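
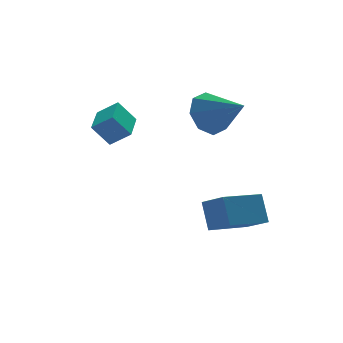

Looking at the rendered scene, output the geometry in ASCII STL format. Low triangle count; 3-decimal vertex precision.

solid 
facet normal -0.369 0.809 -0.458
outer loop
vertex -0.027 -0.175 1.035
vertex -0.601 0.014 1.832
vertex 0.321 0.274 1.548
endloop
endfacet
facet normal 0.889 -0.344 -0.302
outer loop
vertex -0.027 -0.175 1.035
vertex 0.321 0.274 1.548
vertex 0.041 -1.394 2.628
endloop
endfacet
facet normal -0.369 0.809 -0.458
outer loop
vertex 0.321 0.274 1.548
vertex -0.601 0.014 1.832
vertex 0.129 0.571 2.227
endloop
endfacet
facet normal 0.964 0.011 0.267
outer loop
vertex 0.321 0.274 1.548
vertex 0.129 0.571 2.227
vertex 0.041 -1.394 2.628
endloop
endfacet
facet normal -0.370 0.809 -0.457
outer loop
vertex 0.129 0.571 2.227
vertex -0.601 0.014 1.832
vertex -0.491 0.541 2.675
endloop
endfacet
facet normal 0.576 0.139 0.806
outer loop
vertex 0.129 0.571 2.227
vertex -0.491 0.541 2.675
vertex 0.041 -1.394 2.628
endloop
endfacet
facet normal -0.370 0.809 -0.457
outer loop
vertex -0.491 0.541 2.675
vertex -0.601 0.014 1.832
vertex -1.176 0.202 2.629
endloop
endfacet
facet normal -0.048 -0.038 0.998
outer loop
vertex -0.491 0.541 2.675
vertex -1.176 0.202 2.629
vertex 0.041 -1.394 2.628
endloop
endfacet
facet normal -0.369 0.809 -0.457
outer loop
vertex -1.176 0.202 2.629
vertex -0.601 0.014 1.832
vertex -1.524 -0.247 2.116
endloop
endfacet
facet normal -0.543 -0.414 0.731
outer loop
vertex -1.176 0.202 2.629
vertex -1.524 -0.247 2.116
vertex 0.041 -1.394 2.628
endloop
endfacet
facet normal -0.369 0.809 -0.457
outer loop
vertex -1.524 -0.247 2.116
vertex -0.601 0.014 1.832
vertex -1.332 -0.543 1.437
endloop
endfacet
facet normal -0.617 -0.770 0.161
outer loop
vertex -1.524 -0.247 2.116
vertex -1.332 -0.543 1.437
vertex 0.041 -1.394 2.628
endloop
endfacet
facet normal -0.369 0.809 -0.457
outer loop
vertex -1.332 -0.543 1.437
vertex -0.601 0.014 1.832
vertex -0.712 -0.513 0.989
endloop
endfacet
facet normal -0.229 -0.897 -0.377
outer loop
vertex -1.332 -0.543 1.437
vertex -0.712 -0.513 0.989
vertex 0.041 -1.394 2.628
endloop
endfacet
facet normal -0.369 0.809 -0.457
outer loop
vertex -0.712 -0.513 0.989
vertex -0.601 0.014 1.832
vertex -0.027 -0.175 1.035
endloop
endfacet
facet normal 0.394 -0.722 -0.569
outer loop
vertex -0.712 -0.513 0.989
vertex -0.027 -0.175 1.035
vertex 0.041 -1.394 2.628
endloop
endfacet
facet normal -0.529 -0.840 -0.116
outer loop
vertex -4.238 0.336 2.2
vertex -4.855 0.803 1.632
vertex -3.646 0.081 1.346
endloop
endfacet
facet normal 0.643 -0.487 0.591
outer loop
vertex -2.905 1.257 1.508
vertex -4.238 0.336 2.2
vertex -3.646 0.081 1.346
endloop
endfacet
facet normal -0.529 -0.841 -0.115
outer loop
vertex -3.646 0.081 1.346
vertex -4.855 0.803 1.632
vertex -4.263 0.547 0.778
endloop
endfacet
facet normal 0.554 -0.239 -0.798
outer loop
vertex -4.263 0.547 0.778
vertex -2.905 1.257 1.508
vertex -3.646 0.081 1.346
endloop
endfacet
facet normal -0.554 0.239 0.798
outer loop
vertex -4.238 0.336 2.2
vertex -4.114 1.979 1.794
vertex -4.855 0.803 1.632
endloop
endfacet
facet normal 0.643 -0.486 0.592
outer loop
vertex -3.497 1.513 2.362
vertex -4.238 0.336 2.2
vertex -2.905 1.257 1.508
endloop
endfacet
facet normal -0.554 0.239 0.798
outer loop
vertex -3.497 1.513 2.362
vertex -4.114 1.979 1.794
vertex -4.238 0.336 2.2
endloop
endfacet
facet normal -0.643 0.487 -0.592
outer loop
vertex -4.855 0.803 1.632
vertex -4.114 1.979 1.794
vertex -4.263 0.547 0.778
endloop
endfacet
facet normal 0.554 -0.239 -0.798
outer loop
vertex -3.522 1.724 0.94
vertex -2.905 1.257 1.508
vertex -4.263 0.547 0.778
endloop
endfacet
facet normal -0.643 0.486 -0.591
outer loop
vertex -4.263 0.547 0.778
vertex -4.114 1.979 1.794
vertex -3.522 1.724 0.94
endloop
endfacet
facet normal 0.530 0.840 0.115
outer loop
vertex -3.522 1.724 0.94
vertex -3.497 1.513 2.362
vertex -2.905 1.257 1.508
endloop
endfacet
facet normal 0.529 0.841 0.115
outer loop
vertex -4.114 1.979 1.794
vertex -3.497 1.513 2.362
vertex -3.522 1.724 0.94
endloop
endfacet
facet normal -0.958 -0.196 0.210
outer loop
vertex -1.28 -2.385 -1.192
vertex -1.614 -1.408 -1.804
vertex -1.37 -3.085 -2.259
endloop
endfacet
facet normal 0.278 -0.814 0.510
outer loop
vertex 0.354 -2.732 -2.636
vertex -1.28 -2.385 -1.192
vertex -1.37 -3.085 -2.259
endloop
endfacet
facet normal -0.958 -0.196 0.209
outer loop
vertex -1.37 -3.085 -2.259
vertex -1.614 -1.408 -1.804
vertex -1.704 -2.108 -2.872
endloop
endfacet
facet normal -0.070 -0.547 -0.834
outer loop
vertex -1.704 -2.108 -2.872
vertex 0.354 -2.732 -2.636
vertex -1.37 -3.085 -2.259
endloop
endfacet
facet normal 0.071 0.547 0.834
outer loop
vertex -1.28 -2.385 -1.192
vertex 0.11 -1.055 -2.181
vertex -1.614 -1.408 -1.804
endloop
endfacet
facet normal 0.278 -0.814 0.510
outer loop
vertex 0.444 -2.032 -1.568
vertex -1.28 -2.385 -1.192
vertex 0.354 -2.732 -2.636
endloop
endfacet
facet normal 0.070 0.547 0.834
outer loop
vertex 0.444 -2.032 -1.568
vertex 0.11 -1.055 -2.181
vertex -1.28 -2.385 -1.192
endloop
endfacet
facet normal -0.278 0.814 -0.510
outer loop
vertex -1.614 -1.408 -1.804
vertex 0.11 -1.055 -2.181
vertex -1.704 -2.108 -2.872
endloop
endfacet
facet normal -0.070 -0.547 -0.834
outer loop
vertex 0.02 -1.755 -3.248
vertex 0.354 -2.732 -2.636
vertex -1.704 -2.108 -2.872
endloop
endfacet
facet normal -0.278 0.814 -0.510
outer loop
vertex -1.704 -2.108 -2.872
vertex 0.11 -1.055 -2.181
vertex 0.02 -1.755 -3.248
endloop
endfacet
facet normal 0.958 0.196 -0.209
outer loop
vertex 0.02 -1.755 -3.248
vertex 0.444 -2.032 -1.568
vertex 0.354 -2.732 -2.636
endloop
endfacet
facet normal 0.958 0.196 -0.209
outer loop
vertex 0.11 -1.055 -2.181
vertex 0.444 -2.032 -1.568
vertex 0.02 -1.755 -3.248
endloop
endfacet

endsolid


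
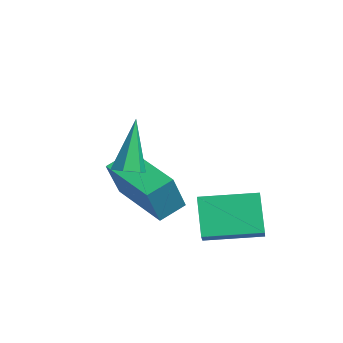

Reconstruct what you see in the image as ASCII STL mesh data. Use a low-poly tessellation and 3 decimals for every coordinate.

solid 
facet normal 0.287 -0.184 -0.940
outer loop
vertex 0.52 -2.075 2.564
vertex 0.085 -1.832 2.384
vertex 0.529 -1.554 2.465
endloop
endfacet
facet normal 0.869 0.078 0.488
outer loop
vertex 0.52 -2.075 2.564
vertex 0.529 -1.554 2.465
vertex -0.485 -1.468 4.256
endloop
endfacet
facet normal 0.286 -0.182 -0.941
outer loop
vertex 0.529 -1.554 2.465
vertex 0.085 -1.832 2.384
vertex 0.094 -1.311 2.286
endloop
endfacet
facet normal 0.417 0.888 0.193
outer loop
vertex 0.529 -1.554 2.465
vertex 0.094 -1.311 2.286
vertex -0.485 -1.468 4.256
endloop
endfacet
facet normal 0.288 -0.182 -0.940
outer loop
vertex 0.094 -1.311 2.286
vertex 0.085 -1.832 2.384
vertex -0.35 -1.589 2.204
endloop
endfacet
facet normal -0.518 0.851 -0.084
outer loop
vertex 0.094 -1.311 2.286
vertex -0.35 -1.589 2.204
vertex -0.485 -1.468 4.256
endloop
endfacet
facet normal 0.287 -0.184 -0.940
outer loop
vertex -0.35 -1.589 2.204
vertex 0.085 -1.832 2.384
vertex -0.359 -2.11 2.303
endloop
endfacet
facet normal -0.998 0.005 -0.066
outer loop
vertex -0.35 -1.589 2.204
vertex -0.359 -2.11 2.303
vertex -0.485 -1.468 4.256
endloop
endfacet
facet normal 0.287 -0.184 -0.940
outer loop
vertex -0.359 -2.11 2.303
vertex 0.085 -1.832 2.384
vertex 0.076 -2.352 2.483
endloop
endfacet
facet normal -0.544 -0.807 0.230
outer loop
vertex -0.359 -2.11 2.303
vertex 0.076 -2.352 2.483
vertex -0.485 -1.468 4.256
endloop
endfacet
facet normal 0.286 -0.184 -0.940
outer loop
vertex 0.076 -2.352 2.483
vertex 0.085 -1.832 2.384
vertex 0.52 -2.075 2.564
endloop
endfacet
facet normal 0.388 -0.770 0.507
outer loop
vertex 0.076 -2.352 2.483
vertex 0.52 -2.075 2.564
vertex -0.485 -1.468 4.256
endloop
endfacet
facet normal -0.559 0.051 0.828
outer loop
vertex -0.511 0.386 0.884
vertex -0.08 2.217 1.063
vertex -1.157 0.582 0.436
endloop
endfacet
facet normal -0.228 -0.969 -0.095
outer loop
vertex -0.28 0.503 -0.863
vertex -0.511 0.386 0.884
vertex -1.157 0.582 0.436
endloop
endfacet
facet normal -0.559 0.051 0.828
outer loop
vertex -1.157 0.582 0.436
vertex -0.08 2.217 1.063
vertex -0.726 2.413 0.615
endloop
endfacet
facet normal -0.797 0.242 -0.553
outer loop
vertex -0.726 2.413 0.615
vertex -0.28 0.503 -0.863
vertex -1.157 0.582 0.436
endloop
endfacet
facet normal 0.797 -0.242 0.553
outer loop
vertex -0.511 0.386 0.884
vertex 0.797 2.138 -0.236
vertex -0.08 2.217 1.063
endloop
endfacet
facet normal -0.228 -0.969 -0.095
outer loop
vertex 0.366 0.307 -0.415
vertex -0.511 0.386 0.884
vertex -0.28 0.503 -0.863
endloop
endfacet
facet normal 0.797 -0.242 0.553
outer loop
vertex 0.366 0.307 -0.415
vertex 0.797 2.138 -0.236
vertex -0.511 0.386 0.884
endloop
endfacet
facet normal 0.228 0.969 0.095
outer loop
vertex -0.08 2.217 1.063
vertex 0.797 2.138 -0.236
vertex -0.726 2.413 0.615
endloop
endfacet
facet normal -0.797 0.242 -0.553
outer loop
vertex 0.151 2.334 -0.684
vertex -0.28 0.503 -0.863
vertex -0.726 2.413 0.615
endloop
endfacet
facet normal 0.228 0.969 0.095
outer loop
vertex -0.726 2.413 0.615
vertex 0.797 2.138 -0.236
vertex 0.151 2.334 -0.684
endloop
endfacet
facet normal 0.559 -0.051 -0.828
outer loop
vertex 0.151 2.334 -0.684
vertex 0.366 0.307 -0.415
vertex -0.28 0.503 -0.863
endloop
endfacet
facet normal 0.559 -0.051 -0.828
outer loop
vertex 0.797 2.138 -0.236
vertex 0.366 0.307 -0.415
vertex 0.151 2.334 -0.684
endloop
endfacet
facet normal -0.431 0.332 -0.839
outer loop
vertex -4.319 -0.411 0.363
vertex -2.442 0.495 -0.243
vertex -4.051 -1.29 -0.123
endloop
endfacet
facet normal -0.865 -0.418 0.279
outer loop
vertex -3.318 -1.855 1.303
vertex -4.319 -0.411 0.363
vertex -4.051 -1.29 -0.123
endloop
endfacet
facet normal -0.431 0.332 -0.839
outer loop
vertex -4.051 -1.29 -0.123
vertex -2.442 0.495 -0.243
vertex -2.175 -0.385 -0.729
endloop
endfacet
facet normal 0.257 -0.846 -0.467
outer loop
vertex -2.175 -0.385 -0.729
vertex -3.318 -1.855 1.303
vertex -4.051 -1.29 -0.123
endloop
endfacet
facet normal -0.257 0.846 0.467
outer loop
vertex -4.319 -0.411 0.363
vertex -1.709 -0.07 1.183
vertex -2.442 0.495 -0.243
endloop
endfacet
facet normal -0.865 -0.417 0.280
outer loop
vertex -3.585 -0.975 1.789
vertex -4.319 -0.411 0.363
vertex -3.318 -1.855 1.303
endloop
endfacet
facet normal -0.257 0.846 0.467
outer loop
vertex -3.585 -0.975 1.789
vertex -1.709 -0.07 1.183
vertex -4.319 -0.411 0.363
endloop
endfacet
facet normal 0.865 0.417 -0.279
outer loop
vertex -2.442 0.495 -0.243
vertex -1.709 -0.07 1.183
vertex -2.175 -0.385 -0.729
endloop
endfacet
facet normal 0.257 -0.846 -0.467
outer loop
vertex -1.441 -0.949 0.697
vertex -3.318 -1.855 1.303
vertex -2.175 -0.385 -0.729
endloop
endfacet
facet normal 0.864 0.418 -0.280
outer loop
vertex -2.175 -0.385 -0.729
vertex -1.709 -0.07 1.183
vertex -1.441 -0.949 0.697
endloop
endfacet
facet normal 0.431 -0.332 0.839
outer loop
vertex -1.441 -0.949 0.697
vertex -3.585 -0.975 1.789
vertex -3.318 -1.855 1.303
endloop
endfacet
facet normal 0.431 -0.332 0.839
outer loop
vertex -1.709 -0.07 1.183
vertex -3.585 -0.975 1.789
vertex -1.441 -0.949 0.697
endloop
endfacet

endsolid


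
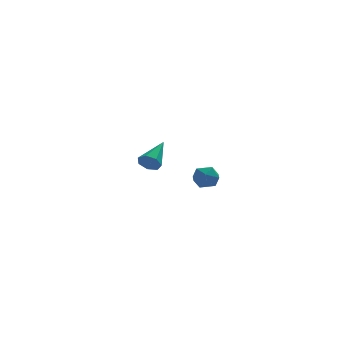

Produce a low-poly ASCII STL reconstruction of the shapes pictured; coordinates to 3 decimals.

solid 
facet normal -0.524 -0.726 -0.446
outer loop
vertex -1.365 2.636 2.645
vertex -1.6 3.02 2.296
vertex -1.121 2.72 2.222
endloop
endfacet
facet normal 0.818 -0.425 0.387
outer loop
vertex -1.365 2.636 2.645
vertex -1.121 2.72 2.222
vertex -0.72 4.24 3.044
endloop
endfacet
facet normal -0.524 -0.726 -0.445
outer loop
vertex -1.121 2.72 2.222
vertex -1.6 3.02 2.296
vertex -1.239 3.03 1.855
endloop
endfacet
facet normal 0.935 -0.058 -0.349
outer loop
vertex -1.121 2.72 2.222
vertex -1.239 3.03 1.855
vertex -0.72 4.24 3.044
endloop
endfacet
facet normal -0.525 -0.725 -0.446
outer loop
vertex -1.239 3.03 1.855
vertex -1.6 3.02 2.296
vertex -1.628 3.333 1.82
endloop
endfacet
facet normal 0.464 0.512 -0.723
outer loop
vertex -1.239 3.03 1.855
vertex -1.628 3.333 1.82
vertex -0.72 4.24 3.044
endloop
endfacet
facet normal -0.524 -0.726 -0.446
outer loop
vertex -1.628 3.333 1.82
vertex -1.6 3.02 2.296
vertex -1.996 3.4 2.143
endloop
endfacet
facet normal -0.243 0.857 -0.455
outer loop
vertex -1.628 3.333 1.82
vertex -1.996 3.4 2.143
vertex -0.72 4.24 3.044
endloop
endfacet
facet normal -0.525 -0.726 -0.445
outer loop
vertex -1.996 3.4 2.143
vertex -1.6 3.02 2.296
vertex -2.066 3.182 2.581
endloop
endfacet
facet normal -0.650 0.717 0.253
outer loop
vertex -1.996 3.4 2.143
vertex -2.066 3.182 2.581
vertex -0.72 4.24 3.044
endloop
endfacet
facet normal -0.525 -0.726 -0.445
outer loop
vertex -2.066 3.182 2.581
vertex -1.6 3.02 2.296
vertex -1.785 2.842 2.804
endloop
endfacet
facet normal -0.453 0.196 0.870
outer loop
vertex -2.066 3.182 2.581
vertex -1.785 2.842 2.804
vertex -0.72 4.24 3.044
endloop
endfacet
facet normal -0.525 -0.726 -0.445
outer loop
vertex -1.785 2.842 2.804
vertex -1.6 3.02 2.296
vertex -1.365 2.636 2.645
endloop
endfacet
facet normal 0.199 -0.311 0.929
outer loop
vertex -1.785 2.842 2.804
vertex -1.365 2.636 2.645
vertex -0.72 4.24 3.044
endloop
endfacet
facet normal -0.047 0.427 0.903
outer loop
vertex -0.258 -1.704 3.636
vertex -0.684 -2.145 3.822
vertex -0.057 -2.251 3.905
endloop
endfacet
facet normal 0.596 0.520 0.612
outer loop
vertex -0.258 -1.704 3.636
vertex -0.057 -2.251 3.905
vertex 0.253 -2.01 3.398
endloop
endfacet
facet normal 0.510 0.860 -0.010
outer loop
vertex -0.258 -1.704 3.636
vertex 0.253 -2.01 3.398
vertex -0.183 -1.756 3.001
endloop
endfacet
facet normal -0.186 0.977 -0.102
outer loop
vertex -0.258 -1.704 3.636
vertex -0.183 -1.756 3.001
vertex -0.762 -1.839 3.264
endloop
endfacet
facet normal -0.532 0.709 0.463
outer loop
vertex -0.258 -1.704 3.636
vertex -0.762 -1.839 3.264
vertex -0.684 -2.145 3.822
endloop
endfacet
facet normal 0.872 -0.125 0.474
outer loop
vertex 0.253 -2.01 3.398
vertex -0.057 -2.251 3.905
vertex 0.142 -2.641 3.436
endloop
endfacet
facet normal -0.172 -0.274 0.946
outer loop
vertex -0.057 -2.251 3.905
vertex -0.684 -2.145 3.822
vertex -0.437 -2.724 3.699
endloop
endfacet
facet normal -0.955 0.182 0.233
outer loop
vertex -0.684 -2.145 3.822
vertex -0.762 -1.839 3.264
vertex -0.873 -2.47 3.302
endloop
endfacet
facet normal -0.397 0.616 -0.681
outer loop
vertex -0.762 -1.839 3.264
vertex -0.183 -1.756 3.001
vertex -0.563 -2.229 2.795
endloop
endfacet
facet normal 0.732 0.425 -0.532
outer loop
vertex -0.183 -1.756 3.001
vertex 0.253 -2.01 3.398
vertex 0.064 -2.335 2.878
endloop
endfacet
facet normal 0.186 -0.977 0.102
outer loop
vertex -0.362 -2.776 3.064
vertex 0.142 -2.641 3.436
vertex -0.437 -2.724 3.699
endloop
endfacet
facet normal -0.510 -0.860 0.010
outer loop
vertex -0.362 -2.776 3.064
vertex -0.437 -2.724 3.699
vertex -0.873 -2.47 3.302
endloop
endfacet
facet normal -0.596 -0.520 -0.612
outer loop
vertex -0.362 -2.776 3.064
vertex -0.873 -2.47 3.302
vertex -0.563 -2.229 2.795
endloop
endfacet
facet normal 0.047 -0.427 -0.903
outer loop
vertex -0.362 -2.776 3.064
vertex -0.563 -2.229 2.795
vertex 0.064 -2.335 2.878
endloop
endfacet
facet normal 0.532 -0.709 -0.463
outer loop
vertex -0.362 -2.776 3.064
vertex 0.064 -2.335 2.878
vertex 0.142 -2.641 3.436
endloop
endfacet
facet normal 0.397 -0.616 0.681
outer loop
vertex -0.437 -2.724 3.699
vertex 0.142 -2.641 3.436
vertex -0.057 -2.251 3.905
endloop
endfacet
facet normal -0.732 -0.425 0.532
outer loop
vertex -0.873 -2.47 3.302
vertex -0.437 -2.724 3.699
vertex -0.684 -2.145 3.822
endloop
endfacet
facet normal -0.872 0.125 -0.474
outer loop
vertex -0.563 -2.229 2.795
vertex -0.873 -2.47 3.302
vertex -0.762 -1.839 3.264
endloop
endfacet
facet normal 0.172 0.274 -0.946
outer loop
vertex 0.064 -2.335 2.878
vertex -0.563 -2.229 2.795
vertex -0.183 -1.756 3.001
endloop
endfacet
facet normal 0.955 -0.182 -0.233
outer loop
vertex 0.142 -2.641 3.436
vertex 0.064 -2.335 2.878
vertex 0.253 -2.01 3.398
endloop
endfacet

endsolid


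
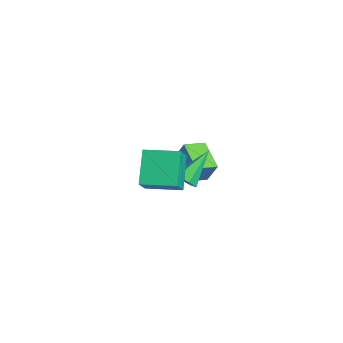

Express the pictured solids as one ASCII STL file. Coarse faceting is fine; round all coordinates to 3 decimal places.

solid 
facet normal -0.598 0.365 -0.714
outer loop
vertex 0.058 -2.922 1.715
vertex 0.821 -1.42 1.844
vertex 1.284 -3.435 0.427
endloop
endfacet
facet normal -0.452 -0.889 -0.076
outer loop
vertex 2.079 -3.92 1.376
vertex 0.058 -2.922 1.715
vertex 1.284 -3.435 0.427
endloop
endfacet
facet normal -0.598 0.365 -0.714
outer loop
vertex 1.284 -3.435 0.427
vertex 0.821 -1.42 1.844
vertex 2.047 -1.932 0.556
endloop
endfacet
facet normal 0.662 -0.277 -0.696
outer loop
vertex 2.047 -1.932 0.556
vertex 2.079 -3.92 1.376
vertex 1.284 -3.435 0.427
endloop
endfacet
facet normal -0.662 0.277 0.696
outer loop
vertex 0.058 -2.922 1.715
vertex 1.616 -1.905 2.793
vertex 0.821 -1.42 1.844
endloop
endfacet
facet normal -0.452 -0.889 -0.077
outer loop
vertex 0.853 -3.408 2.664
vertex 0.058 -2.922 1.715
vertex 2.079 -3.92 1.376
endloop
endfacet
facet normal -0.662 0.276 0.696
outer loop
vertex 0.853 -3.408 2.664
vertex 1.616 -1.905 2.793
vertex 0.058 -2.922 1.715
endloop
endfacet
facet normal 0.451 0.889 0.076
outer loop
vertex 0.821 -1.42 1.844
vertex 1.616 -1.905 2.793
vertex 2.047 -1.932 0.556
endloop
endfacet
facet normal 0.662 -0.277 -0.696
outer loop
vertex 2.842 -2.418 1.505
vertex 2.079 -3.92 1.376
vertex 2.047 -1.932 0.556
endloop
endfacet
facet normal 0.452 0.889 0.076
outer loop
vertex 2.047 -1.932 0.556
vertex 1.616 -1.905 2.793
vertex 2.842 -2.418 1.505
endloop
endfacet
facet normal 0.598 -0.365 0.714
outer loop
vertex 2.842 -2.418 1.505
vertex 0.853 -3.408 2.664
vertex 2.079 -3.92 1.376
endloop
endfacet
facet normal 0.598 -0.365 0.714
outer loop
vertex 1.616 -1.905 2.793
vertex 0.853 -3.408 2.664
vertex 2.842 -2.418 1.505
endloop
endfacet
facet normal -0.916 -0.094 0.390
outer loop
vertex -3.994 -0.139 -0.985
vertex -4.21 0.954 -1.229
vertex -4.458 -0.492 -2.158
endloop
endfacet
facet normal 0.190 -0.958 0.213
outer loop
vertex -2.93 -0.334 -2.811
vertex -3.994 -0.139 -0.985
vertex -4.458 -0.492 -2.158
endloop
endfacet
facet normal -0.915 -0.095 0.392
outer loop
vertex -4.458 -0.492 -2.158
vertex -4.21 0.954 -1.229
vertex -4.675 0.6 -2.401
endloop
endfacet
facet normal -0.355 -0.270 -0.895
outer loop
vertex -4.675 0.6 -2.401
vertex -2.93 -0.334 -2.811
vertex -4.458 -0.492 -2.158
endloop
endfacet
facet normal 0.355 0.270 0.895
outer loop
vertex -3.994 -0.139 -0.985
vertex -2.682 1.112 -1.882
vertex -4.21 0.954 -1.229
endloop
endfacet
facet normal 0.191 -0.958 0.214
outer loop
vertex -2.465 0.02 -1.639
vertex -3.994 -0.139 -0.985
vertex -2.93 -0.334 -2.811
endloop
endfacet
facet normal 0.355 0.270 0.895
outer loop
vertex -2.465 0.02 -1.639
vertex -2.682 1.112 -1.882
vertex -3.994 -0.139 -0.985
endloop
endfacet
facet normal -0.190 0.958 -0.214
outer loop
vertex -4.21 0.954 -1.229
vertex -2.682 1.112 -1.882
vertex -4.675 0.6 -2.401
endloop
endfacet
facet normal -0.355 -0.270 -0.895
outer loop
vertex -3.146 0.759 -3.055
vertex -2.93 -0.334 -2.811
vertex -4.675 0.6 -2.401
endloop
endfacet
facet normal -0.191 0.958 -0.213
outer loop
vertex -4.675 0.6 -2.401
vertex -2.682 1.112 -1.882
vertex -3.146 0.759 -3.055
endloop
endfacet
facet normal 0.915 0.094 -0.391
outer loop
vertex -3.146 0.759 -3.055
vertex -2.465 0.02 -1.639
vertex -2.93 -0.334 -2.811
endloop
endfacet
facet normal 0.916 0.095 -0.391
outer loop
vertex -2.682 1.112 -1.882
vertex -2.465 0.02 -1.639
vertex -3.146 0.759 -3.055
endloop
endfacet
facet normal 0.382 -0.689 -0.616
outer loop
vertex -0.731 -0.836 -1.19
vertex -1.322 -0.909 -1.475
vertex -0.895 -0.463 -1.709
endloop
endfacet
facet normal 0.753 0.624 0.210
outer loop
vertex -0.731 -0.836 -1.19
vertex -0.895 -0.463 -1.709
vertex -2.098 0.489 -0.225
endloop
endfacet
facet normal 0.382 -0.689 -0.616
outer loop
vertex -0.895 -0.463 -1.709
vertex -1.322 -0.909 -1.475
vertex -1.486 -0.536 -1.994
endloop
endfacet
facet normal 0.117 0.876 -0.467
outer loop
vertex -0.895 -0.463 -1.709
vertex -1.486 -0.536 -1.994
vertex -2.098 0.489 -0.225
endloop
endfacet
facet normal 0.383 -0.689 -0.616
outer loop
vertex -1.486 -0.536 -1.994
vertex -1.322 -0.909 -1.475
vertex -1.912 -0.982 -1.76
endloop
endfacet
facet normal -0.740 0.439 -0.510
outer loop
vertex -1.486 -0.536 -1.994
vertex -1.912 -0.982 -1.76
vertex -2.098 0.489 -0.225
endloop
endfacet
facet normal 0.383 -0.689 -0.616
outer loop
vertex -1.912 -0.982 -1.76
vertex -1.322 -0.909 -1.475
vertex -1.748 -1.355 -1.241
endloop
endfacet
facet normal -0.960 -0.250 0.124
outer loop
vertex -1.912 -0.982 -1.76
vertex -1.748 -1.355 -1.241
vertex -2.098 0.489 -0.225
endloop
endfacet
facet normal 0.383 -0.689 -0.616
outer loop
vertex -1.748 -1.355 -1.241
vertex -1.322 -0.909 -1.475
vertex -1.158 -1.282 -0.956
endloop
endfacet
facet normal -0.325 -0.503 0.801
outer loop
vertex -1.748 -1.355 -1.241
vertex -1.158 -1.282 -0.956
vertex -2.098 0.489 -0.225
endloop
endfacet
facet normal 0.382 -0.689 -0.616
outer loop
vertex -1.158 -1.282 -0.956
vertex -1.322 -0.909 -1.475
vertex -0.731 -0.836 -1.19
endloop
endfacet
facet normal 0.532 -0.066 0.844
outer loop
vertex -1.158 -1.282 -0.956
vertex -0.731 -0.836 -1.19
vertex -2.098 0.489 -0.225
endloop
endfacet

endsolid


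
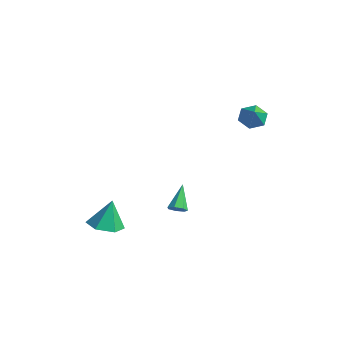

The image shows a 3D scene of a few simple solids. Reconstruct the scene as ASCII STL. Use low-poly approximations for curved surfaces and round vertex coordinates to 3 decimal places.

solid 
facet normal 0.470 -0.533 -0.704
outer loop
vertex 1.515 0.25 -4.329
vertex 1.121 -0.146 -4.292
vertex 1.133 0.304 -4.625
endloop
endfacet
facet normal 0.253 0.955 -0.153
outer loop
vertex 1.515 0.25 -4.329
vertex 1.133 0.304 -4.625
vertex 0.319 0.766 -3.088
endloop
endfacet
facet normal 0.468 -0.534 -0.704
outer loop
vertex 1.133 0.304 -4.625
vertex 1.121 -0.146 -4.292
vertex 0.742 0.019 -4.669
endloop
endfacet
facet normal -0.482 0.735 -0.476
outer loop
vertex 1.133 0.304 -4.625
vertex 0.742 0.019 -4.669
vertex 0.319 0.766 -3.088
endloop
endfacet
facet normal 0.469 -0.532 -0.705
outer loop
vertex 0.742 0.019 -4.669
vertex 1.121 -0.146 -4.292
vertex 0.637 -0.39 -4.43
endloop
endfacet
facet normal -0.954 0.075 -0.291
outer loop
vertex 0.742 0.019 -4.669
vertex 0.637 -0.39 -4.43
vertex 0.319 0.766 -3.088
endloop
endfacet
facet normal 0.469 -0.533 -0.704
outer loop
vertex 0.637 -0.39 -4.43
vertex 1.121 -0.146 -4.292
vertex 0.896 -0.616 -4.086
endloop
endfacet
facet normal -0.808 -0.527 0.262
outer loop
vertex 0.637 -0.39 -4.43
vertex 0.896 -0.616 -4.086
vertex 0.319 0.766 -3.088
endloop
endfacet
facet normal 0.470 -0.533 -0.703
outer loop
vertex 0.896 -0.616 -4.086
vertex 1.121 -0.146 -4.292
vertex 1.325 -0.487 -3.897
endloop
endfacet
facet normal -0.153 -0.620 0.770
outer loop
vertex 0.896 -0.616 -4.086
vertex 1.325 -0.487 -3.897
vertex 0.319 0.766 -3.088
endloop
endfacet
facet normal 0.469 -0.534 -0.703
outer loop
vertex 1.325 -0.487 -3.897
vertex 1.121 -0.146 -4.292
vertex 1.601 -0.102 -4.005
endloop
endfacet
facet normal 0.516 -0.132 0.846
outer loop
vertex 1.325 -0.487 -3.897
vertex 1.601 -0.102 -4.005
vertex 0.319 0.766 -3.088
endloop
endfacet
facet normal 0.470 -0.533 -0.704
outer loop
vertex 1.601 -0.102 -4.005
vertex 1.121 -0.146 -4.292
vertex 1.515 0.25 -4.329
endloop
endfacet
facet normal 0.697 0.570 0.435
outer loop
vertex 1.601 -0.102 -4.005
vertex 1.515 0.25 -4.329
vertex 0.319 0.766 -3.088
endloop
endfacet
facet normal 0.016 -0.278 -0.960
outer loop
vertex 0.605 -3.134 -4.926
vertex 0.024 -3.965 -4.695
vertex -0.432 -3.069 -4.962
endloop
endfacet
facet normal 0.055 0.980 0.191
outer loop
vertex 0.605 -3.134 -4.926
vertex -0.432 -3.069 -4.962
vertex -0.004 -3.475 -3.005
endloop
endfacet
facet normal 0.016 -0.278 -0.960
outer loop
vertex -0.432 -3.069 -4.962
vertex 0.024 -3.965 -4.695
vertex -1.014 -3.899 -4.731
endloop
endfacet
facet normal -0.745 0.602 0.288
outer loop
vertex -0.432 -3.069 -4.962
vertex -1.014 -3.899 -4.731
vertex -0.004 -3.475 -3.005
endloop
endfacet
facet normal 0.016 -0.278 -0.960
outer loop
vertex -1.014 -3.899 -4.731
vertex 0.024 -3.965 -4.695
vertex -0.558 -4.795 -4.464
endloop
endfacet
facet normal -0.807 -0.252 0.534
outer loop
vertex -1.014 -3.899 -4.731
vertex -0.558 -4.795 -4.464
vertex -0.004 -3.475 -3.005
endloop
endfacet
facet normal 0.015 -0.278 -0.961
outer loop
vertex -0.558 -4.795 -4.464
vertex 0.024 -3.965 -4.695
vertex 0.479 -4.861 -4.429
endloop
endfacet
facet normal -0.069 -0.727 0.684
outer loop
vertex -0.558 -4.795 -4.464
vertex 0.479 -4.861 -4.429
vertex -0.004 -3.475 -3.005
endloop
endfacet
facet normal 0.015 -0.278 -0.961
outer loop
vertex 0.479 -4.861 -4.429
vertex 0.024 -3.965 -4.695
vertex 1.061 -4.03 -4.66
endloop
endfacet
facet normal 0.731 -0.349 0.587
outer loop
vertex 0.479 -4.861 -4.429
vertex 1.061 -4.03 -4.66
vertex -0.004 -3.475 -3.005
endloop
endfacet
facet normal 0.015 -0.278 -0.961
outer loop
vertex 1.061 -4.03 -4.66
vertex 0.024 -3.965 -4.695
vertex 0.605 -3.134 -4.926
endloop
endfacet
facet normal 0.793 0.505 0.341
outer loop
vertex 1.061 -4.03 -4.66
vertex 0.605 -3.134 -4.926
vertex -0.004 -3.475 -3.005
endloop
endfacet
facet normal -0.626 0.395 -0.672
outer loop
vertex 3.59 2.638 2.092
vertex 3.264 3.093 2.663
vertex 3.887 3.365 2.242
endloop
endfacet
facet normal 0.897 -0.300 -0.324
outer loop
vertex 3.59 2.638 2.092
vertex 3.887 3.365 2.242
vertex 4.096 2.567 3.557
endloop
endfacet
facet normal -0.627 0.395 -0.672
outer loop
vertex 3.887 3.365 2.242
vertex 3.264 3.093 2.663
vertex 3.561 3.82 2.814
endloop
endfacet
facet normal 0.879 0.457 0.138
outer loop
vertex 3.887 3.365 2.242
vertex 3.561 3.82 2.814
vertex 4.096 2.567 3.557
endloop
endfacet
facet normal -0.627 0.395 -0.672
outer loop
vertex 3.561 3.82 2.814
vertex 3.264 3.093 2.663
vertex 2.938 3.548 3.235
endloop
endfacet
facet normal 0.271 0.574 0.773
outer loop
vertex 3.561 3.82 2.814
vertex 2.938 3.548 3.235
vertex 4.096 2.567 3.557
endloop
endfacet
facet normal -0.626 0.396 -0.672
outer loop
vertex 2.938 3.548 3.235
vertex 3.264 3.093 2.663
vertex 2.64 2.821 3.084
endloop
endfacet
facet normal -0.319 -0.066 0.946
outer loop
vertex 2.938 3.548 3.235
vertex 2.64 2.821 3.084
vertex 4.096 2.567 3.557
endloop
endfacet
facet normal -0.626 0.396 -0.672
outer loop
vertex 2.64 2.821 3.084
vertex 3.264 3.093 2.663
vertex 2.966 2.366 2.512
endloop
endfacet
facet normal -0.300 -0.822 0.483
outer loop
vertex 2.64 2.821 3.084
vertex 2.966 2.366 2.512
vertex 4.096 2.567 3.557
endloop
endfacet
facet normal -0.625 0.396 -0.673
outer loop
vertex 2.966 2.366 2.512
vertex 3.264 3.093 2.663
vertex 3.59 2.638 2.092
endloop
endfacet
facet normal 0.307 -0.939 -0.152
outer loop
vertex 2.966 2.366 2.512
vertex 3.59 2.638 2.092
vertex 4.096 2.567 3.557
endloop
endfacet

endsolid


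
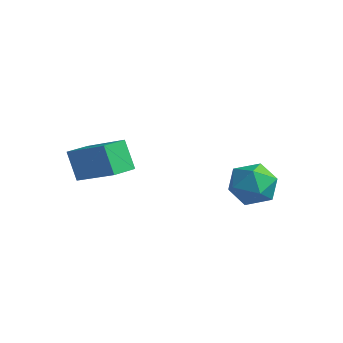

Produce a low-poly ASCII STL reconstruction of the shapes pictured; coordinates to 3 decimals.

solid 
facet normal -0.305 0.076 0.949
outer loop
vertex -0.43 4.533 -0.694
vertex -1.01 3.703 -0.814
vertex -0.045 3.609 -0.497
endloop
endfacet
facet normal 0.355 0.334 0.873
outer loop
vertex -0.43 4.533 -0.694
vertex -0.045 3.609 -0.497
vertex 0.518 4.301 -0.991
endloop
endfacet
facet normal 0.332 0.859 0.389
outer loop
vertex -0.43 4.533 -0.694
vertex 0.518 4.301 -0.991
vertex -0.099 4.822 -1.614
endloop
endfacet
facet normal -0.343 0.924 0.167
outer loop
vertex -0.43 4.533 -0.694
vertex -0.099 4.822 -1.614
vertex -1.043 4.452 -1.505
endloop
endfacet
facet normal -0.737 0.441 0.513
outer loop
vertex -0.43 4.533 -0.694
vertex -1.043 4.452 -1.505
vertex -1.01 3.703 -0.814
endloop
endfacet
facet normal 0.768 -0.187 0.613
outer loop
vertex 0.518 4.301 -0.991
vertex -0.045 3.609 -0.497
vertex 0.523 3.328 -1.295
endloop
endfacet
facet normal -0.301 -0.606 0.737
outer loop
vertex -0.045 3.609 -0.497
vertex -1.01 3.703 -0.814
vertex -0.421 2.958 -1.186
endloop
endfacet
facet normal -0.999 -0.015 0.031
outer loop
vertex -1.01 3.703 -0.814
vertex -1.043 4.452 -1.505
vertex -1.038 3.479 -1.809
endloop
endfacet
facet normal -0.362 0.768 -0.528
outer loop
vertex -1.043 4.452 -1.505
vertex -0.099 4.822 -1.614
vertex -0.475 4.171 -2.303
endloop
endfacet
facet normal 0.730 0.662 -0.170
outer loop
vertex -0.099 4.822 -1.614
vertex 0.518 4.301 -0.991
vertex 0.49 4.077 -1.986
endloop
endfacet
facet normal 0.343 -0.924 -0.167
outer loop
vertex -0.09 3.247 -2.106
vertex 0.523 3.328 -1.295
vertex -0.421 2.958 -1.186
endloop
endfacet
facet normal -0.332 -0.859 -0.389
outer loop
vertex -0.09 3.247 -2.106
vertex -0.421 2.958 -1.186
vertex -1.038 3.479 -1.809
endloop
endfacet
facet normal -0.355 -0.334 -0.873
outer loop
vertex -0.09 3.247 -2.106
vertex -1.038 3.479 -1.809
vertex -0.475 4.171 -2.303
endloop
endfacet
facet normal 0.305 -0.076 -0.949
outer loop
vertex -0.09 3.247 -2.106
vertex -0.475 4.171 -2.303
vertex 0.49 4.077 -1.986
endloop
endfacet
facet normal 0.737 -0.441 -0.513
outer loop
vertex -0.09 3.247 -2.106
vertex 0.49 4.077 -1.986
vertex 0.523 3.328 -1.295
endloop
endfacet
facet normal 0.362 -0.768 0.528
outer loop
vertex -0.421 2.958 -1.186
vertex 0.523 3.328 -1.295
vertex -0.045 3.609 -0.497
endloop
endfacet
facet normal -0.730 -0.662 0.170
outer loop
vertex -1.038 3.479 -1.809
vertex -0.421 2.958 -1.186
vertex -1.01 3.703 -0.814
endloop
endfacet
facet normal -0.768 0.187 -0.613
outer loop
vertex -0.475 4.171 -2.303
vertex -1.038 3.479 -1.809
vertex -1.043 4.452 -1.505
endloop
endfacet
facet normal 0.301 0.606 -0.737
outer loop
vertex 0.49 4.077 -1.986
vertex -0.475 4.171 -2.303
vertex -0.099 4.822 -1.614
endloop
endfacet
facet normal 0.999 0.015 -0.031
outer loop
vertex 0.523 3.328 -1.295
vertex 0.49 4.077 -1.986
vertex 0.518 4.301 -0.991
endloop
endfacet
facet normal -0.490 0.142 0.860
outer loop
vertex -2.986 -0.865 1.684
vertex -2.927 0.115 1.556
vertex -4.751 -0.891 0.682
endloop
endfacet
facet normal -0.059 -0.990 0.129
outer loop
vertex -4.113 -1.075 -0.436
vertex -2.986 -0.865 1.684
vertex -4.751 -0.891 0.682
endloop
endfacet
facet normal -0.490 0.142 0.860
outer loop
vertex -4.751 -0.891 0.682
vertex -2.927 0.115 1.556
vertex -4.692 0.089 0.554
endloop
endfacet
facet normal -0.869 -0.012 -0.494
outer loop
vertex -4.692 0.089 0.554
vertex -4.113 -1.075 -0.436
vertex -4.751 -0.891 0.682
endloop
endfacet
facet normal 0.869 0.012 0.494
outer loop
vertex -2.986 -0.865 1.684
vertex -2.289 -0.069 0.438
vertex -2.927 0.115 1.556
endloop
endfacet
facet normal -0.059 -0.990 0.129
outer loop
vertex -2.348 -1.049 0.566
vertex -2.986 -0.865 1.684
vertex -4.113 -1.075 -0.436
endloop
endfacet
facet normal 0.869 0.012 0.494
outer loop
vertex -2.348 -1.049 0.566
vertex -2.289 -0.069 0.438
vertex -2.986 -0.865 1.684
endloop
endfacet
facet normal 0.059 0.990 -0.129
outer loop
vertex -2.927 0.115 1.556
vertex -2.289 -0.069 0.438
vertex -4.692 0.089 0.554
endloop
endfacet
facet normal -0.869 -0.012 -0.494
outer loop
vertex -4.054 -0.095 -0.564
vertex -4.113 -1.075 -0.436
vertex -4.692 0.089 0.554
endloop
endfacet
facet normal 0.059 0.990 -0.129
outer loop
vertex -4.692 0.089 0.554
vertex -2.289 -0.069 0.438
vertex -4.054 -0.095 -0.564
endloop
endfacet
facet normal 0.490 -0.142 -0.860
outer loop
vertex -4.054 -0.095 -0.564
vertex -2.348 -1.049 0.566
vertex -4.113 -1.075 -0.436
endloop
endfacet
facet normal 0.490 -0.142 -0.860
outer loop
vertex -2.289 -0.069 0.438
vertex -2.348 -1.049 0.566
vertex -4.054 -0.095 -0.564
endloop
endfacet

endsolid


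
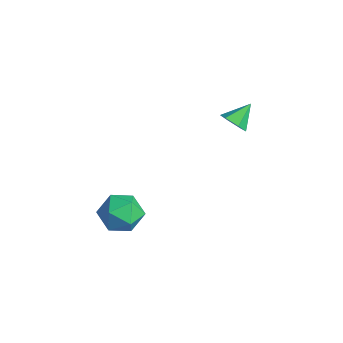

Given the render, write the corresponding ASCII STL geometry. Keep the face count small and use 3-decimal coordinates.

solid 
facet normal -0.833 0.295 0.468
outer loop
vertex -1.186 -2.345 -0.371
vertex -1.77 -3.112 -0.929
vertex -1.31 -3.369 0.053
endloop
endfacet
facet normal -0.260 0.396 0.881
outer loop
vertex -1.186 -2.345 -0.371
vertex -1.31 -3.369 0.053
vertex -0.322 -2.856 0.114
endloop
endfacet
facet normal 0.190 0.826 0.531
outer loop
vertex -1.186 -2.345 -0.371
vertex -0.322 -2.856 0.114
vertex -0.172 -2.283 -0.83
endloop
endfacet
facet normal -0.105 0.990 -0.097
outer loop
vertex -1.186 -2.345 -0.371
vertex -0.172 -2.283 -0.83
vertex -1.067 -2.441 -1.475
endloop
endfacet
facet normal -0.738 0.661 -0.137
outer loop
vertex -1.186 -2.345 -0.371
vertex -1.067 -2.441 -1.475
vertex -1.77 -3.112 -0.929
endloop
endfacet
facet normal 0.062 -0.235 0.970
outer loop
vertex -0.322 -2.856 0.114
vertex -1.31 -3.369 0.053
vertex -0.373 -3.939 -0.145
endloop
endfacet
facet normal -0.866 -0.399 0.301
outer loop
vertex -1.31 -3.369 0.053
vertex -1.77 -3.112 -0.929
vertex -1.268 -4.097 -0.79
endloop
endfacet
facet normal -0.711 0.195 -0.676
outer loop
vertex -1.77 -3.112 -0.929
vertex -1.067 -2.441 -1.475
vertex -1.118 -3.524 -1.734
endloop
endfacet
facet normal 0.313 0.727 -0.612
outer loop
vertex -1.067 -2.441 -1.475
vertex -0.172 -2.283 -0.83
vertex -0.13 -3.011 -1.673
endloop
endfacet
facet normal 0.790 0.460 0.405
outer loop
vertex -0.172 -2.283 -0.83
vertex -0.322 -2.856 0.114
vertex 0.33 -3.268 -0.691
endloop
endfacet
facet normal 0.105 -0.990 0.097
outer loop
vertex -0.254 -4.035 -1.249
vertex -0.373 -3.939 -0.145
vertex -1.268 -4.097 -0.79
endloop
endfacet
facet normal -0.190 -0.826 -0.531
outer loop
vertex -0.254 -4.035 -1.249
vertex -1.268 -4.097 -0.79
vertex -1.118 -3.524 -1.734
endloop
endfacet
facet normal 0.260 -0.396 -0.881
outer loop
vertex -0.254 -4.035 -1.249
vertex -1.118 -3.524 -1.734
vertex -0.13 -3.011 -1.673
endloop
endfacet
facet normal 0.833 -0.295 -0.468
outer loop
vertex -0.254 -4.035 -1.249
vertex -0.13 -3.011 -1.673
vertex 0.33 -3.268 -0.691
endloop
endfacet
facet normal 0.738 -0.661 0.137
outer loop
vertex -0.254 -4.035 -1.249
vertex 0.33 -3.268 -0.691
vertex -0.373 -3.939 -0.145
endloop
endfacet
facet normal -0.313 -0.727 0.612
outer loop
vertex -1.268 -4.097 -0.79
vertex -0.373 -3.939 -0.145
vertex -1.31 -3.369 0.053
endloop
endfacet
facet normal -0.790 -0.460 -0.405
outer loop
vertex -1.118 -3.524 -1.734
vertex -1.268 -4.097 -0.79
vertex -1.77 -3.112 -0.929
endloop
endfacet
facet normal -0.062 0.235 -0.970
outer loop
vertex -0.13 -3.011 -1.673
vertex -1.118 -3.524 -1.734
vertex -1.067 -2.441 -1.475
endloop
endfacet
facet normal 0.866 0.399 -0.301
outer loop
vertex 0.33 -3.268 -0.691
vertex -0.13 -3.011 -1.673
vertex -0.172 -2.283 -0.83
endloop
endfacet
facet normal 0.711 -0.195 0.676
outer loop
vertex -0.373 -3.939 -0.145
vertex 0.33 -3.268 -0.691
vertex -0.322 -2.856 0.114
endloop
endfacet
facet normal 0.159 -0.785 -0.598
outer loop
vertex 0.243 2.031 3.652
vertex -0.378 2.138 3.347
vertex 0.195 2.448 3.092
endloop
endfacet
facet normal 0.822 0.489 0.293
outer loop
vertex 0.243 2.031 3.652
vertex 0.195 2.448 3.092
vertex -0.582 3.142 4.113
endloop
endfacet
facet normal 0.159 -0.785 -0.598
outer loop
vertex 0.195 2.448 3.092
vertex -0.378 2.138 3.347
vertex -0.426 2.555 2.787
endloop
endfacet
facet normal 0.324 0.879 -0.351
outer loop
vertex 0.195 2.448 3.092
vertex -0.426 2.555 2.787
vertex -0.582 3.142 4.113
endloop
endfacet
facet normal 0.160 -0.785 -0.598
outer loop
vertex -0.426 2.555 2.787
vertex -0.378 2.138 3.347
vertex -0.999 2.244 3.042
endloop
endfacet
facet normal -0.567 0.726 -0.388
outer loop
vertex -0.426 2.555 2.787
vertex -0.999 2.244 3.042
vertex -0.582 3.142 4.113
endloop
endfacet
facet normal 0.160 -0.785 -0.598
outer loop
vertex -0.999 2.244 3.042
vertex -0.378 2.138 3.347
vertex -0.951 1.827 3.602
endloop
endfacet
facet normal -0.958 0.184 0.219
outer loop
vertex -0.999 2.244 3.042
vertex -0.951 1.827 3.602
vertex -0.582 3.142 4.113
endloop
endfacet
facet normal 0.159 -0.785 -0.599
outer loop
vertex -0.951 1.827 3.602
vertex -0.378 2.138 3.347
vertex -0.33 1.72 3.907
endloop
endfacet
facet normal -0.460 -0.207 0.864
outer loop
vertex -0.951 1.827 3.602
vertex -0.33 1.72 3.907
vertex -0.582 3.142 4.113
endloop
endfacet
facet normal 0.159 -0.785 -0.599
outer loop
vertex -0.33 1.72 3.907
vertex -0.378 2.138 3.347
vertex 0.243 2.031 3.652
endloop
endfacet
facet normal 0.430 -0.054 0.901
outer loop
vertex -0.33 1.72 3.907
vertex 0.243 2.031 3.652
vertex -0.582 3.142 4.113
endloop
endfacet

endsolid


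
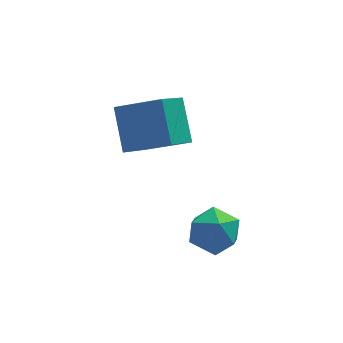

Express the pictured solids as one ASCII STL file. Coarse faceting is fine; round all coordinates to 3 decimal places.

solid 
facet normal -0.829 0.364 -0.423
outer loop
vertex 0.975 -1.504 -0.151
vertex 0.929 -0.11 1.139
vertex 1.935 -0.518 -1.183
endloop
endfacet
facet normal 0.024 -0.734 -0.679
outer loop
vertex 3.511 -1.21 -0.379
vertex 0.975 -1.504 -0.151
vertex 1.935 -0.518 -1.183
endloop
endfacet
facet normal -0.829 0.364 -0.423
outer loop
vertex 1.935 -0.518 -1.183
vertex 0.929 -0.11 1.139
vertex 1.889 0.876 0.107
endloop
endfacet
facet normal 0.558 0.574 -0.600
outer loop
vertex 1.889 0.876 0.107
vertex 3.511 -1.21 -0.379
vertex 1.935 -0.518 -1.183
endloop
endfacet
facet normal -0.558 -0.574 0.600
outer loop
vertex 0.975 -1.504 -0.151
vertex 2.505 -0.802 1.943
vertex 0.929 -0.11 1.139
endloop
endfacet
facet normal 0.024 -0.734 -0.679
outer loop
vertex 2.551 -2.196 0.653
vertex 0.975 -1.504 -0.151
vertex 3.511 -1.21 -0.379
endloop
endfacet
facet normal -0.558 -0.574 0.600
outer loop
vertex 2.551 -2.196 0.653
vertex 2.505 -0.802 1.943
vertex 0.975 -1.504 -0.151
endloop
endfacet
facet normal -0.024 0.734 0.679
outer loop
vertex 0.929 -0.11 1.139
vertex 2.505 -0.802 1.943
vertex 1.889 0.876 0.107
endloop
endfacet
facet normal 0.558 0.574 -0.600
outer loop
vertex 3.465 0.184 0.911
vertex 3.511 -1.21 -0.379
vertex 1.889 0.876 0.107
endloop
endfacet
facet normal -0.024 0.734 0.679
outer loop
vertex 1.889 0.876 0.107
vertex 2.505 -0.802 1.943
vertex 3.465 0.184 0.911
endloop
endfacet
facet normal 0.829 -0.364 0.423
outer loop
vertex 3.465 0.184 0.911
vertex 2.551 -2.196 0.653
vertex 3.511 -1.21 -0.379
endloop
endfacet
facet normal 0.829 -0.364 0.423
outer loop
vertex 2.505 -0.802 1.943
vertex 2.551 -2.196 0.653
vertex 3.465 0.184 0.911
endloop
endfacet
facet normal -0.268 0.099 0.958
outer loop
vertex 3.843 -3.188 -2.267
vertex 2.952 -3.712 -2.462
vertex 3.816 -4.234 -2.166
endloop
endfacet
facet normal 0.443 0.075 0.894
outer loop
vertex 3.843 -3.188 -2.267
vertex 3.816 -4.234 -2.166
vertex 4.646 -3.771 -2.616
endloop
endfacet
facet normal 0.644 0.608 0.465
outer loop
vertex 3.843 -3.188 -2.267
vertex 4.646 -3.771 -2.616
vertex 4.295 -2.962 -3.189
endloop
endfacet
facet normal 0.058 0.963 0.264
outer loop
vertex 3.843 -3.188 -2.267
vertex 4.295 -2.962 -3.189
vertex 3.249 -2.925 -3.094
endloop
endfacet
facet normal -0.506 0.648 0.569
outer loop
vertex 3.843 -3.188 -2.267
vertex 3.249 -2.925 -3.094
vertex 2.952 -3.712 -2.462
endloop
endfacet
facet normal 0.614 -0.541 0.575
outer loop
vertex 4.646 -3.771 -2.616
vertex 3.816 -4.234 -2.166
vertex 4.251 -4.655 -3.026
endloop
endfacet
facet normal -0.536 -0.501 0.679
outer loop
vertex 3.816 -4.234 -2.166
vertex 2.952 -3.712 -2.462
vertex 3.205 -4.618 -2.931
endloop
endfacet
facet normal -0.920 0.388 0.050
outer loop
vertex 2.952 -3.712 -2.462
vertex 3.249 -2.925 -3.094
vertex 2.854 -3.809 -3.504
endloop
endfacet
facet normal -0.009 0.896 -0.443
outer loop
vertex 3.249 -2.925 -3.094
vertex 4.295 -2.962 -3.189
vertex 3.684 -3.346 -3.954
endloop
endfacet
facet normal 0.939 0.323 -0.118
outer loop
vertex 4.295 -2.962 -3.189
vertex 4.646 -3.771 -2.616
vertex 4.548 -3.868 -3.658
endloop
endfacet
facet normal -0.058 -0.963 -0.264
outer loop
vertex 3.657 -4.392 -3.853
vertex 4.251 -4.655 -3.026
vertex 3.205 -4.618 -2.931
endloop
endfacet
facet normal -0.644 -0.608 -0.465
outer loop
vertex 3.657 -4.392 -3.853
vertex 3.205 -4.618 -2.931
vertex 2.854 -3.809 -3.504
endloop
endfacet
facet normal -0.443 -0.075 -0.894
outer loop
vertex 3.657 -4.392 -3.853
vertex 2.854 -3.809 -3.504
vertex 3.684 -3.346 -3.954
endloop
endfacet
facet normal 0.268 -0.099 -0.958
outer loop
vertex 3.657 -4.392 -3.853
vertex 3.684 -3.346 -3.954
vertex 4.548 -3.868 -3.658
endloop
endfacet
facet normal 0.506 -0.648 -0.569
outer loop
vertex 3.657 -4.392 -3.853
vertex 4.548 -3.868 -3.658
vertex 4.251 -4.655 -3.026
endloop
endfacet
facet normal 0.009 -0.896 0.443
outer loop
vertex 3.205 -4.618 -2.931
vertex 4.251 -4.655 -3.026
vertex 3.816 -4.234 -2.166
endloop
endfacet
facet normal -0.939 -0.323 0.118
outer loop
vertex 2.854 -3.809 -3.504
vertex 3.205 -4.618 -2.931
vertex 2.952 -3.712 -2.462
endloop
endfacet
facet normal -0.614 0.541 -0.575
outer loop
vertex 3.684 -3.346 -3.954
vertex 2.854 -3.809 -3.504
vertex 3.249 -2.925 -3.094
endloop
endfacet
facet normal 0.536 0.501 -0.679
outer loop
vertex 4.548 -3.868 -3.658
vertex 3.684 -3.346 -3.954
vertex 4.295 -2.962 -3.189
endloop
endfacet
facet normal 0.920 -0.388 -0.050
outer loop
vertex 4.251 -4.655 -3.026
vertex 4.548 -3.868 -3.658
vertex 4.646 -3.771 -2.616
endloop
endfacet

endsolid


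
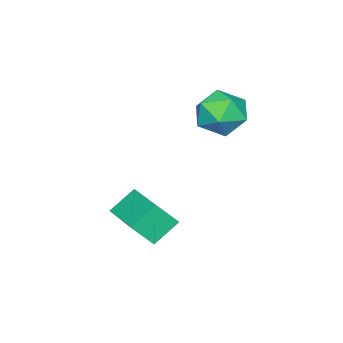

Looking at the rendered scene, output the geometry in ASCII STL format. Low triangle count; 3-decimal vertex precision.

solid 
facet normal -0.437 0.480 -0.761
outer loop
vertex 2.15 2.503 -2.186
vertex 3.217 4.141 -1.765
vertex 3.034 2.12 -2.935
endloop
endfacet
facet normal -0.533 -0.819 -0.211
outer loop
vertex 3.563 1.539 -2.015
vertex 2.15 2.503 -2.186
vertex 3.034 2.12 -2.935
endloop
endfacet
facet normal -0.437 0.480 -0.761
outer loop
vertex 3.034 2.12 -2.935
vertex 3.217 4.141 -1.765
vertex 4.101 3.758 -2.514
endloop
endfacet
facet normal 0.724 -0.314 -0.614
outer loop
vertex 4.101 3.758 -2.514
vertex 3.563 1.539 -2.015
vertex 3.034 2.12 -2.935
endloop
endfacet
facet normal -0.724 0.314 0.614
outer loop
vertex 2.15 2.503 -2.186
vertex 3.746 3.56 -0.845
vertex 3.217 4.141 -1.765
endloop
endfacet
facet normal -0.533 -0.819 -0.211
outer loop
vertex 2.679 1.922 -1.266
vertex 2.15 2.503 -2.186
vertex 3.563 1.539 -2.015
endloop
endfacet
facet normal -0.724 0.314 0.614
outer loop
vertex 2.679 1.922 -1.266
vertex 3.746 3.56 -0.845
vertex 2.15 2.503 -2.186
endloop
endfacet
facet normal 0.533 0.819 0.211
outer loop
vertex 3.217 4.141 -1.765
vertex 3.746 3.56 -0.845
vertex 4.101 3.758 -2.514
endloop
endfacet
facet normal 0.724 -0.314 -0.614
outer loop
vertex 4.63 3.177 -1.594
vertex 3.563 1.539 -2.015
vertex 4.101 3.758 -2.514
endloop
endfacet
facet normal 0.533 0.819 0.211
outer loop
vertex 4.101 3.758 -2.514
vertex 3.746 3.56 -0.845
vertex 4.63 3.177 -1.594
endloop
endfacet
facet normal 0.437 -0.480 0.761
outer loop
vertex 4.63 3.177 -1.594
vertex 2.679 1.922 -1.266
vertex 3.563 1.539 -2.015
endloop
endfacet
facet normal 0.437 -0.480 0.761
outer loop
vertex 3.746 3.56 -0.845
vertex 2.679 1.922 -1.266
vertex 4.63 3.177 -1.594
endloop
endfacet
facet normal 0.161 -0.146 0.976
outer loop
vertex 0.192 4.164 2.676
vertex -0.317 3.246 2.623
vertex 0.721 3.282 2.457
endloop
endfacet
facet normal 0.686 0.241 0.686
outer loop
vertex 0.192 4.164 2.676
vertex 0.721 3.282 2.457
vertex 0.934 4.168 1.932
endloop
endfacet
facet normal 0.396 0.827 0.400
outer loop
vertex 0.192 4.164 2.676
vertex 0.934 4.168 1.932
vertex 0.029 4.678 1.774
endloop
endfacet
facet normal -0.308 0.802 0.512
outer loop
vertex 0.192 4.164 2.676
vertex 0.029 4.678 1.774
vertex -0.744 4.108 2.201
endloop
endfacet
facet normal -0.453 0.201 0.869
outer loop
vertex 0.192 4.164 2.676
vertex -0.744 4.108 2.201
vertex -0.317 3.246 2.623
endloop
endfacet
facet normal 0.977 -0.142 0.158
outer loop
vertex 0.934 4.168 1.932
vertex 0.721 3.282 2.457
vertex 0.884 3.252 1.419
endloop
endfacet
facet normal 0.127 -0.768 0.628
outer loop
vertex 0.721 3.282 2.457
vertex -0.317 3.246 2.623
vertex 0.111 2.682 1.846
endloop
endfacet
facet normal -0.867 -0.207 0.454
outer loop
vertex -0.317 3.246 2.623
vertex -0.744 4.108 2.201
vertex -0.794 3.192 1.688
endloop
endfacet
facet normal -0.632 0.766 -0.121
outer loop
vertex -0.744 4.108 2.201
vertex 0.029 4.678 1.774
vertex -0.581 4.078 1.163
endloop
endfacet
facet normal 0.507 0.806 -0.305
outer loop
vertex 0.029 4.678 1.774
vertex 0.934 4.168 1.932
vertex 0.457 4.114 0.997
endloop
endfacet
facet normal 0.308 -0.802 -0.512
outer loop
vertex -0.052 3.196 0.944
vertex 0.884 3.252 1.419
vertex 0.111 2.682 1.846
endloop
endfacet
facet normal -0.396 -0.827 -0.400
outer loop
vertex -0.052 3.196 0.944
vertex 0.111 2.682 1.846
vertex -0.794 3.192 1.688
endloop
endfacet
facet normal -0.686 -0.241 -0.686
outer loop
vertex -0.052 3.196 0.944
vertex -0.794 3.192 1.688
vertex -0.581 4.078 1.163
endloop
endfacet
facet normal -0.161 0.146 -0.976
outer loop
vertex -0.052 3.196 0.944
vertex -0.581 4.078 1.163
vertex 0.457 4.114 0.997
endloop
endfacet
facet normal 0.453 -0.201 -0.869
outer loop
vertex -0.052 3.196 0.944
vertex 0.457 4.114 0.997
vertex 0.884 3.252 1.419
endloop
endfacet
facet normal 0.632 -0.766 0.121
outer loop
vertex 0.111 2.682 1.846
vertex 0.884 3.252 1.419
vertex 0.721 3.282 2.457
endloop
endfacet
facet normal -0.507 -0.806 0.305
outer loop
vertex -0.794 3.192 1.688
vertex 0.111 2.682 1.846
vertex -0.317 3.246 2.623
endloop
endfacet
facet normal -0.977 0.142 -0.158
outer loop
vertex -0.581 4.078 1.163
vertex -0.794 3.192 1.688
vertex -0.744 4.108 2.201
endloop
endfacet
facet normal -0.127 0.768 -0.628
outer loop
vertex 0.457 4.114 0.997
vertex -0.581 4.078 1.163
vertex 0.029 4.678 1.774
endloop
endfacet
facet normal 0.867 0.207 -0.454
outer loop
vertex 0.884 3.252 1.419
vertex 0.457 4.114 0.997
vertex 0.934 4.168 1.932
endloop
endfacet

endsolid


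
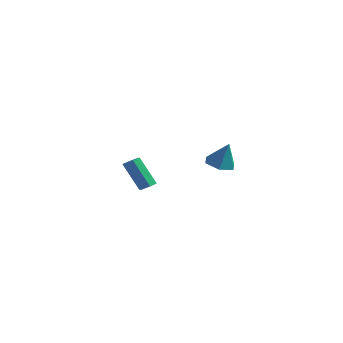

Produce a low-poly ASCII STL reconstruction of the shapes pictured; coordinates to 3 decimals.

solid 
facet normal -0.326 -0.065 -0.943
outer loop
vertex 4.461 -1.289 -1.257
vertex 3.725 -1.315 -1.001
vertex 4.057 -0.628 -1.163
endloop
endfacet
facet normal 0.854 0.502 0.136
outer loop
vertex 4.461 -1.289 -1.257
vertex 4.057 -0.628 -1.163
vertex 4.175 -1.225 0.301
endloop
endfacet
facet normal -0.326 -0.065 -0.943
outer loop
vertex 4.057 -0.628 -1.163
vertex 3.725 -1.315 -1.001
vertex 3.321 -0.655 -0.907
endloop
endfacet
facet normal 0.095 0.924 0.369
outer loop
vertex 4.057 -0.628 -1.163
vertex 3.321 -0.655 -0.907
vertex 4.175 -1.225 0.301
endloop
endfacet
facet normal -0.327 -0.066 -0.943
outer loop
vertex 3.321 -0.655 -0.907
vertex 3.725 -1.315 -1.001
vertex 2.989 -1.342 -0.744
endloop
endfacet
facet normal -0.615 0.451 0.647
outer loop
vertex 3.321 -0.655 -0.907
vertex 2.989 -1.342 -0.744
vertex 4.175 -1.225 0.301
endloop
endfacet
facet normal -0.327 -0.066 -0.943
outer loop
vertex 2.989 -1.342 -0.744
vertex 3.725 -1.315 -1.001
vertex 3.393 -2.002 -0.838
endloop
endfacet
facet normal -0.567 -0.446 0.693
outer loop
vertex 2.989 -1.342 -0.744
vertex 3.393 -2.002 -0.838
vertex 4.175 -1.225 0.301
endloop
endfacet
facet normal -0.326 -0.066 -0.943
outer loop
vertex 3.393 -2.002 -0.838
vertex 3.725 -1.315 -1.001
vertex 4.129 -1.976 -1.094
endloop
endfacet
facet normal 0.191 -0.867 0.460
outer loop
vertex 3.393 -2.002 -0.838
vertex 4.129 -1.976 -1.094
vertex 4.175 -1.225 0.301
endloop
endfacet
facet normal -0.326 -0.066 -0.943
outer loop
vertex 4.129 -1.976 -1.094
vertex 3.725 -1.315 -1.001
vertex 4.461 -1.289 -1.257
endloop
endfacet
facet normal 0.902 -0.393 0.182
outer loop
vertex 4.129 -1.976 -1.094
vertex 4.461 -1.289 -1.257
vertex 4.175 -1.225 0.301
endloop
endfacet
facet normal 0.524 0.046 -0.850
outer loop
vertex -1.86 0.903 -4.476
vertex -2.202 1.212 -4.67
vertex -1.811 1.398 -4.419
endloop
endfacet
facet normal 0.845 -0.143 0.515
outer loop
vertex -1.86 0.903 -4.476
vertex -1.811 1.398 -4.419
vertex -2.837 0.819 -2.895
endloop
endfacet
facet normal 0.845 -0.142 0.515
outer loop
vertex -2.837 0.819 -2.895
vertex -1.811 1.398 -4.419
vertex -2.788 1.314 -2.839
endloop
endfacet
facet normal -0.526 -0.044 0.850
outer loop
vertex -2.837 0.819 -2.895
vertex -2.788 1.314 -2.839
vertex -3.178 1.128 -3.09
endloop
endfacet
facet normal 0.525 0.044 -0.850
outer loop
vertex -1.811 1.398 -4.419
vertex -2.202 1.212 -4.67
vertex -2.153 1.706 -4.614
endloop
endfacet
facet normal 0.506 0.786 0.355
outer loop
vertex -1.811 1.398 -4.419
vertex -2.153 1.706 -4.614
vertex -2.788 1.314 -2.839
endloop
endfacet
facet normal 0.507 0.786 0.355
outer loop
vertex -2.788 1.314 -2.839
vertex -2.153 1.706 -4.614
vertex -3.13 1.622 -3.033
endloop
endfacet
facet normal -0.525 -0.047 0.850
outer loop
vertex -2.788 1.314 -2.839
vertex -3.13 1.622 -3.033
vertex -3.178 1.128 -3.09
endloop
endfacet
facet normal 0.526 0.044 -0.849
outer loop
vertex -2.153 1.706 -4.614
vertex -2.202 1.212 -4.67
vertex -2.543 1.521 -4.865
endloop
endfacet
facet normal -0.338 0.928 -0.159
outer loop
vertex -2.153 1.706 -4.614
vertex -2.543 1.521 -4.865
vertex -3.13 1.622 -3.033
endloop
endfacet
facet normal -0.338 0.928 -0.159
outer loop
vertex -3.13 1.622 -3.033
vertex -2.543 1.521 -4.865
vertex -3.52 1.437 -3.284
endloop
endfacet
facet normal -0.525 -0.047 0.850
outer loop
vertex -3.13 1.622 -3.033
vertex -3.52 1.437 -3.284
vertex -3.178 1.128 -3.09
endloop
endfacet
facet normal 0.526 0.044 -0.850
outer loop
vertex -2.543 1.521 -4.865
vertex -2.202 1.212 -4.67
vertex -2.592 1.026 -4.921
endloop
endfacet
facet normal -0.845 0.142 -0.515
outer loop
vertex -2.543 1.521 -4.865
vertex -2.592 1.026 -4.921
vertex -3.52 1.437 -3.284
endloop
endfacet
facet normal -0.845 0.143 -0.515
outer loop
vertex -3.52 1.437 -3.284
vertex -2.592 1.026 -4.921
vertex -3.569 0.942 -3.341
endloop
endfacet
facet normal -0.524 -0.046 0.850
outer loop
vertex -3.52 1.437 -3.284
vertex -3.569 0.942 -3.341
vertex -3.178 1.128 -3.09
endloop
endfacet
facet normal 0.525 0.047 -0.850
outer loop
vertex -2.592 1.026 -4.921
vertex -2.202 1.212 -4.67
vertex -2.25 0.718 -4.727
endloop
endfacet
facet normal -0.506 -0.786 -0.355
outer loop
vertex -2.592 1.026 -4.921
vertex -2.25 0.718 -4.727
vertex -3.569 0.942 -3.341
endloop
endfacet
facet normal -0.506 -0.786 -0.354
outer loop
vertex -3.569 0.942 -3.341
vertex -2.25 0.718 -4.727
vertex -3.227 0.634 -3.146
endloop
endfacet
facet normal -0.525 -0.044 0.850
outer loop
vertex -3.569 0.942 -3.341
vertex -3.227 0.634 -3.146
vertex -3.178 1.128 -3.09
endloop
endfacet
facet normal 0.525 0.047 -0.850
outer loop
vertex -2.25 0.718 -4.727
vertex -2.202 1.212 -4.67
vertex -1.86 0.903 -4.476
endloop
endfacet
facet normal 0.338 -0.928 0.159
outer loop
vertex -2.25 0.718 -4.727
vertex -1.86 0.903 -4.476
vertex -3.227 0.634 -3.146
endloop
endfacet
facet normal 0.338 -0.928 0.159
outer loop
vertex -3.227 0.634 -3.146
vertex -1.86 0.903 -4.476
vertex -2.837 0.819 -2.895
endloop
endfacet
facet normal -0.526 -0.044 0.849
outer loop
vertex -3.227 0.634 -3.146
vertex -2.837 0.819 -2.895
vertex -3.178 1.128 -3.09
endloop
endfacet

endsolid


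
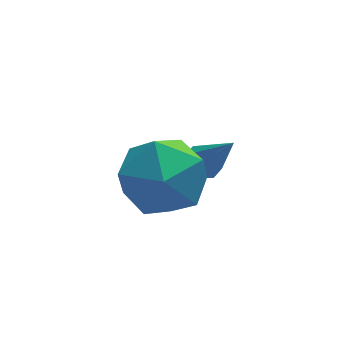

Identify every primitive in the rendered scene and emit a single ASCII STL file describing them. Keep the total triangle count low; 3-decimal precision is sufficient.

solid 
facet normal -0.324 0.462 -0.826
outer loop
vertex 0.523 0.103 -0.671
vertex 0.054 -0.111 -0.607
vertex 0.282 0.329 -0.45
endloop
endfacet
facet normal 0.788 0.524 0.324
outer loop
vertex 0.523 0.103 -0.671
vertex 0.282 0.329 -0.45
vertex 0.586 -0.869 0.747
endloop
endfacet
facet normal -0.323 0.462 -0.826
outer loop
vertex 0.282 0.329 -0.45
vertex 0.054 -0.111 -0.607
vertex -0.093 0.297 -0.321
endloop
endfacet
facet normal 0.171 0.718 0.675
outer loop
vertex 0.282 0.329 -0.45
vertex -0.093 0.297 -0.321
vertex 0.586 -0.869 0.747
endloop
endfacet
facet normal -0.326 0.461 -0.825
outer loop
vertex -0.093 0.297 -0.321
vertex 0.054 -0.111 -0.607
vertex -0.382 0.025 -0.359
endloop
endfacet
facet normal -0.491 0.415 0.766
outer loop
vertex -0.093 0.297 -0.321
vertex -0.382 0.025 -0.359
vertex 0.586 -0.869 0.747
endloop
endfacet
facet normal -0.325 0.463 -0.825
outer loop
vertex -0.382 0.025 -0.359
vertex 0.054 -0.111 -0.607
vertex -0.415 -0.326 -0.543
endloop
endfacet
facet normal -0.813 -0.208 0.543
outer loop
vertex -0.382 0.025 -0.359
vertex -0.415 -0.326 -0.543
vertex 0.586 -0.869 0.747
endloop
endfacet
facet normal -0.324 0.461 -0.826
outer loop
vertex -0.415 -0.326 -0.543
vertex 0.054 -0.111 -0.607
vertex -0.173 -0.552 -0.764
endloop
endfacet
facet normal -0.605 -0.784 0.139
outer loop
vertex -0.415 -0.326 -0.543
vertex -0.173 -0.552 -0.764
vertex 0.586 -0.869 0.747
endloop
endfacet
facet normal -0.324 0.461 -0.826
outer loop
vertex -0.173 -0.552 -0.764
vertex 0.054 -0.111 -0.607
vertex 0.202 -0.52 -0.893
endloop
endfacet
facet normal 0.011 -0.978 -0.211
outer loop
vertex -0.173 -0.552 -0.764
vertex 0.202 -0.52 -0.893
vertex 0.586 -0.869 0.747
endloop
endfacet
facet normal -0.325 0.460 -0.826
outer loop
vertex 0.202 -0.52 -0.893
vertex 0.054 -0.111 -0.607
vertex 0.49 -0.248 -0.855
endloop
endfacet
facet normal 0.675 -0.673 -0.301
outer loop
vertex 0.202 -0.52 -0.893
vertex 0.49 -0.248 -0.855
vertex 0.586 -0.869 0.747
endloop
endfacet
facet normal -0.324 0.463 -0.825
outer loop
vertex 0.49 -0.248 -0.855
vertex 0.054 -0.111 -0.607
vertex 0.523 0.103 -0.671
endloop
endfacet
facet normal 0.995 -0.052 -0.080
outer loop
vertex 0.49 -0.248 -0.855
vertex 0.523 0.103 -0.671
vertex 0.586 -0.869 0.747
endloop
endfacet
facet normal -0.627 0.428 0.651
outer loop
vertex -2.136 -1.607 1.909
vertex -2.665 -2.667 2.096
vertex -1.734 -2.333 2.774
endloop
endfacet
facet normal 0.001 0.766 0.643
outer loop
vertex -2.136 -1.607 1.909
vertex -1.734 -2.333 2.774
vertex -0.957 -1.747 2.074
endloop
endfacet
facet normal 0.121 0.992 -0.024
outer loop
vertex -2.136 -1.607 1.909
vertex -0.957 -1.747 2.074
vertex -1.408 -1.719 0.963
endloop
endfacet
facet normal -0.433 0.794 -0.427
outer loop
vertex -2.136 -1.607 1.909
vertex -1.408 -1.719 0.963
vertex -2.463 -2.287 0.977
endloop
endfacet
facet normal -0.895 0.445 -0.011
outer loop
vertex -2.136 -1.607 1.909
vertex -2.463 -2.287 0.977
vertex -2.665 -2.667 2.096
endloop
endfacet
facet normal 0.509 0.293 0.810
outer loop
vertex -0.957 -1.747 2.074
vertex -1.734 -2.333 2.774
vertex -0.757 -2.893 2.363
endloop
endfacet
facet normal -0.508 -0.254 0.823
outer loop
vertex -1.734 -2.333 2.774
vertex -2.665 -2.667 2.096
vertex -1.812 -3.461 2.377
endloop
endfacet
facet normal -0.942 -0.227 -0.247
outer loop
vertex -2.665 -2.667 2.096
vertex -2.463 -2.287 0.977
vertex -2.263 -3.433 1.266
endloop
endfacet
facet normal -0.194 0.338 -0.921
outer loop
vertex -2.463 -2.287 0.977
vertex -1.408 -1.719 0.963
vertex -1.486 -2.847 0.566
endloop
endfacet
facet normal 0.702 0.659 -0.268
outer loop
vertex -1.408 -1.719 0.963
vertex -0.957 -1.747 2.074
vertex -0.555 -2.513 1.244
endloop
endfacet
facet normal 0.433 -0.794 0.427
outer loop
vertex -1.084 -3.573 1.431
vertex -0.757 -2.893 2.363
vertex -1.812 -3.461 2.377
endloop
endfacet
facet normal -0.121 -0.992 0.024
outer loop
vertex -1.084 -3.573 1.431
vertex -1.812 -3.461 2.377
vertex -2.263 -3.433 1.266
endloop
endfacet
facet normal -0.001 -0.766 -0.643
outer loop
vertex -1.084 -3.573 1.431
vertex -2.263 -3.433 1.266
vertex -1.486 -2.847 0.566
endloop
endfacet
facet normal 0.627 -0.428 -0.651
outer loop
vertex -1.084 -3.573 1.431
vertex -1.486 -2.847 0.566
vertex -0.555 -2.513 1.244
endloop
endfacet
facet normal 0.895 -0.445 0.011
outer loop
vertex -1.084 -3.573 1.431
vertex -0.555 -2.513 1.244
vertex -0.757 -2.893 2.363
endloop
endfacet
facet normal 0.194 -0.338 0.921
outer loop
vertex -1.812 -3.461 2.377
vertex -0.757 -2.893 2.363
vertex -1.734 -2.333 2.774
endloop
endfacet
facet normal -0.702 -0.659 0.268
outer loop
vertex -2.263 -3.433 1.266
vertex -1.812 -3.461 2.377
vertex -2.665 -2.667 2.096
endloop
endfacet
facet normal -0.509 -0.293 -0.810
outer loop
vertex -1.486 -2.847 0.566
vertex -2.263 -3.433 1.266
vertex -2.463 -2.287 0.977
endloop
endfacet
facet normal 0.508 0.254 -0.823
outer loop
vertex -0.555 -2.513 1.244
vertex -1.486 -2.847 0.566
vertex -1.408 -1.719 0.963
endloop
endfacet
facet normal 0.942 0.227 0.247
outer loop
vertex -0.757 -2.893 2.363
vertex -0.555 -2.513 1.244
vertex -0.957 -1.747 2.074
endloop
endfacet

endsolid


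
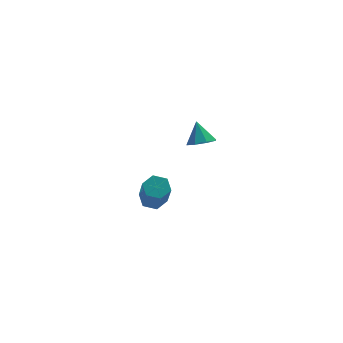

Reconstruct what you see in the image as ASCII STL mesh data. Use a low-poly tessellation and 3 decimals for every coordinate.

solid 
facet normal 0.015 -0.568 -0.823
outer loop
vertex 2.299 -3.612 2.944
vertex 1.758 -3.251 2.685
vertex 2.455 -3.189 2.655
endloop
endfacet
facet normal 0.823 0.081 0.562
outer loop
vertex 2.299 -3.612 2.944
vertex 2.455 -3.189 2.655
vertex 1.742 -2.609 3.615
endloop
endfacet
facet normal 0.015 -0.568 -0.823
outer loop
vertex 2.455 -3.189 2.655
vertex 1.758 -3.251 2.685
vertex 2.203 -2.802 2.383
endloop
endfacet
facet normal 0.758 0.625 0.186
outer loop
vertex 2.455 -3.189 2.655
vertex 2.203 -2.802 2.383
vertex 1.742 -2.609 3.615
endloop
endfacet
facet normal 0.015 -0.568 -0.823
outer loop
vertex 2.203 -2.802 2.383
vertex 1.758 -3.251 2.685
vertex 1.69 -2.678 2.288
endloop
endfacet
facet normal 0.245 0.968 -0.060
outer loop
vertex 2.203 -2.802 2.383
vertex 1.69 -2.678 2.288
vertex 1.742 -2.609 3.615
endloop
endfacet
facet normal 0.015 -0.568 -0.823
outer loop
vertex 1.69 -2.678 2.288
vertex 1.758 -3.251 2.685
vertex 1.217 -2.89 2.426
endloop
endfacet
facet normal -0.416 0.909 -0.031
outer loop
vertex 1.69 -2.678 2.288
vertex 1.217 -2.89 2.426
vertex 1.742 -2.609 3.615
endloop
endfacet
facet normal 0.014 -0.569 -0.822
outer loop
vertex 1.217 -2.89 2.426
vertex 1.758 -3.251 2.685
vertex 1.062 -3.313 2.716
endloop
endfacet
facet normal -0.838 0.482 0.256
outer loop
vertex 1.217 -2.89 2.426
vertex 1.062 -3.313 2.716
vertex 1.742 -2.609 3.615
endloop
endfacet
facet normal 0.014 -0.567 -0.823
outer loop
vertex 1.062 -3.313 2.716
vertex 1.758 -3.251 2.685
vertex 1.314 -3.7 2.987
endloop
endfacet
facet normal -0.773 -0.061 0.632
outer loop
vertex 1.062 -3.313 2.716
vertex 1.314 -3.7 2.987
vertex 1.742 -2.609 3.615
endloop
endfacet
facet normal 0.015 -0.568 -0.823
outer loop
vertex 1.314 -3.7 2.987
vertex 1.758 -3.251 2.685
vertex 1.826 -3.824 3.082
endloop
endfacet
facet normal -0.260 -0.403 0.877
outer loop
vertex 1.314 -3.7 2.987
vertex 1.826 -3.824 3.082
vertex 1.742 -2.609 3.615
endloop
endfacet
facet normal 0.015 -0.568 -0.823
outer loop
vertex 1.826 -3.824 3.082
vertex 1.758 -3.251 2.685
vertex 2.299 -3.612 2.944
endloop
endfacet
facet normal 0.402 -0.344 0.848
outer loop
vertex 1.826 -3.824 3.082
vertex 2.299 -3.612 2.944
vertex 1.742 -2.609 3.615
endloop
endfacet
facet normal 0.076 0.529 -0.845
outer loop
vertex 1.153 -0.274 -3.663
vertex 0.564 0.036 -3.522
vertex 1.15 0.302 -3.303
endloop
endfacet
facet normal 0.997 -0.036 0.066
outer loop
vertex 1.153 -0.274 -3.663
vertex 1.15 0.302 -3.303
vertex 1.004 -1.326 -1.98
endloop
endfacet
facet normal 0.997 -0.037 0.065
outer loop
vertex 1.004 -1.326 -1.98
vertex 1.15 0.302 -3.303
vertex 1.002 -0.749 -1.62
endloop
endfacet
facet normal -0.074 -0.528 0.846
outer loop
vertex 1.004 -1.326 -1.98
vertex 1.002 -0.749 -1.62
vertex 0.416 -1.016 -1.838
endloop
endfacet
facet normal 0.076 0.529 -0.845
outer loop
vertex 1.15 0.302 -3.303
vertex 0.564 0.036 -3.522
vertex 0.562 0.612 -3.162
endloop
endfacet
facet normal 0.495 0.717 0.491
outer loop
vertex 1.15 0.302 -3.303
vertex 0.562 0.612 -3.162
vertex 1.002 -0.749 -1.62
endloop
endfacet
facet normal 0.496 0.716 0.491
outer loop
vertex 1.002 -0.749 -1.62
vertex 0.562 0.612 -3.162
vertex 0.414 -0.439 -1.478
endloop
endfacet
facet normal -0.074 -0.528 0.846
outer loop
vertex 1.002 -0.749 -1.62
vertex 0.414 -0.439 -1.478
vertex 0.416 -1.016 -1.838
endloop
endfacet
facet normal 0.075 0.529 -0.846
outer loop
vertex 0.562 0.612 -3.162
vertex 0.564 0.036 -3.522
vertex -0.024 0.346 -3.38
endloop
endfacet
facet normal -0.501 0.753 0.426
outer loop
vertex 0.562 0.612 -3.162
vertex -0.024 0.346 -3.38
vertex 0.414 -0.439 -1.478
endloop
endfacet
facet normal -0.501 0.753 0.426
outer loop
vertex 0.414 -0.439 -1.478
vertex -0.024 0.346 -3.38
vertex -0.173 -0.706 -1.697
endloop
endfacet
facet normal -0.075 -0.528 0.846
outer loop
vertex 0.414 -0.439 -1.478
vertex -0.173 -0.706 -1.697
vertex 0.416 -1.016 -1.838
endloop
endfacet
facet normal 0.074 0.528 -0.846
outer loop
vertex -0.024 0.346 -3.38
vertex 0.564 0.036 -3.522
vertex -0.022 -0.231 -3.74
endloop
endfacet
facet normal -0.997 0.037 -0.065
outer loop
vertex -0.024 0.346 -3.38
vertex -0.022 -0.231 -3.74
vertex -0.173 -0.706 -1.697
endloop
endfacet
facet normal -0.997 0.036 -0.065
outer loop
vertex -0.173 -0.706 -1.697
vertex -0.022 -0.231 -3.74
vertex -0.17 -1.282 -2.057
endloop
endfacet
facet normal -0.076 -0.529 0.845
outer loop
vertex -0.173 -0.706 -1.697
vertex -0.17 -1.282 -2.057
vertex 0.416 -1.016 -1.838
endloop
endfacet
facet normal 0.074 0.528 -0.846
outer loop
vertex -0.022 -0.231 -3.74
vertex 0.564 0.036 -3.522
vertex 0.566 -0.541 -3.882
endloop
endfacet
facet normal -0.496 -0.716 -0.491
outer loop
vertex -0.022 -0.231 -3.74
vertex 0.566 -0.541 -3.882
vertex -0.17 -1.282 -2.057
endloop
endfacet
facet normal -0.496 -0.717 -0.491
outer loop
vertex -0.17 -1.282 -2.057
vertex 0.566 -0.541 -3.882
vertex 0.418 -1.592 -2.198
endloop
endfacet
facet normal -0.076 -0.529 0.845
outer loop
vertex -0.17 -1.282 -2.057
vertex 0.418 -1.592 -2.198
vertex 0.416 -1.016 -1.838
endloop
endfacet
facet normal 0.075 0.528 -0.846
outer loop
vertex 0.566 -0.541 -3.882
vertex 0.564 0.036 -3.522
vertex 1.153 -0.274 -3.663
endloop
endfacet
facet normal 0.501 -0.753 -0.426
outer loop
vertex 0.566 -0.541 -3.882
vertex 1.153 -0.274 -3.663
vertex 0.418 -1.592 -2.198
endloop
endfacet
facet normal 0.501 -0.753 -0.427
outer loop
vertex 0.418 -1.592 -2.198
vertex 1.153 -0.274 -3.663
vertex 1.004 -1.326 -1.98
endloop
endfacet
facet normal -0.075 -0.529 0.846
outer loop
vertex 0.418 -1.592 -2.198
vertex 1.004 -1.326 -1.98
vertex 0.416 -1.016 -1.838
endloop
endfacet

endsolid


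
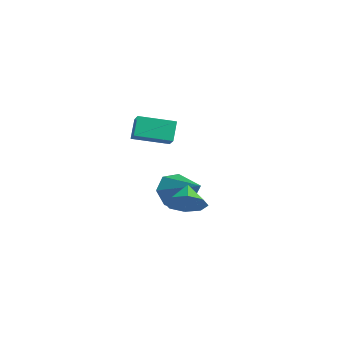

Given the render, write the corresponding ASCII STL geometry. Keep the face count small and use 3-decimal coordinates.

solid 
facet normal 0.589 -0.556 -0.587
outer loop
vertex 4.472 -2.516 0.496
vertex 3.987 -2.206 -0.285
vertex 4.765 -1.899 0.206
endloop
endfacet
facet normal 0.216 0.330 0.919
outer loop
vertex 4.472 -2.516 0.496
vertex 4.765 -1.899 0.206
vertex 3.273 -1.534 0.425
endloop
endfacet
facet normal 0.589 -0.556 -0.586
outer loop
vertex 4.765 -1.899 0.206
vertex 3.987 -2.206 -0.285
vertex 4.602 -1.462 -0.372
endloop
endfacet
facet normal 0.274 0.803 0.530
outer loop
vertex 4.765 -1.899 0.206
vertex 4.602 -1.462 -0.372
vertex 3.273 -1.534 0.425
endloop
endfacet
facet normal 0.590 -0.556 -0.586
outer loop
vertex 4.602 -1.462 -0.372
vertex 3.987 -2.206 -0.285
vertex 4.079 -1.461 -0.899
endloop
endfacet
facet normal -0.033 0.999 0.035
outer loop
vertex 4.602 -1.462 -0.372
vertex 4.079 -1.461 -0.899
vertex 3.273 -1.534 0.425
endloop
endfacet
facet normal 0.590 -0.556 -0.586
outer loop
vertex 4.079 -1.461 -0.899
vertex 3.987 -2.206 -0.285
vertex 3.502 -1.897 -1.066
endloop
endfacet
facet normal -0.527 0.804 -0.277
outer loop
vertex 4.079 -1.461 -0.899
vertex 3.502 -1.897 -1.066
vertex 3.273 -1.534 0.425
endloop
endfacet
facet normal 0.589 -0.556 -0.586
outer loop
vertex 3.502 -1.897 -1.066
vertex 3.987 -2.206 -0.285
vertex 3.209 -2.514 -0.775
endloop
endfacet
facet normal -0.917 0.331 -0.221
outer loop
vertex 3.502 -1.897 -1.066
vertex 3.209 -2.514 -0.775
vertex 3.273 -1.534 0.425
endloop
endfacet
facet normal 0.589 -0.556 -0.586
outer loop
vertex 3.209 -2.514 -0.775
vertex 3.987 -2.206 -0.285
vertex 3.371 -2.951 -0.198
endloop
endfacet
facet normal -0.976 -0.141 0.167
outer loop
vertex 3.209 -2.514 -0.775
vertex 3.371 -2.951 -0.198
vertex 3.273 -1.534 0.425
endloop
endfacet
facet normal 0.590 -0.556 -0.586
outer loop
vertex 3.371 -2.951 -0.198
vertex 3.987 -2.206 -0.285
vertex 3.894 -2.952 0.329
endloop
endfacet
facet normal -0.668 -0.338 0.663
outer loop
vertex 3.371 -2.951 -0.198
vertex 3.894 -2.952 0.329
vertex 3.273 -1.534 0.425
endloop
endfacet
facet normal 0.589 -0.556 -0.586
outer loop
vertex 3.894 -2.952 0.329
vertex 3.987 -2.206 -0.285
vertex 4.472 -2.516 0.496
endloop
endfacet
facet normal -0.174 -0.142 0.974
outer loop
vertex 3.894 -2.952 0.329
vertex 4.472 -2.516 0.496
vertex 3.273 -1.534 0.425
endloop
endfacet
facet normal -0.861 0.001 -0.509
outer loop
vertex 0.882 0.036 -2.591
vertex 0.346 0.151 -1.684
vertex 0.727 0.903 -2.327
endloop
endfacet
facet normal 0.793 0.303 -0.528
outer loop
vertex 0.882 0.036 -2.591
vertex 0.727 0.903 -2.327
vertex 2.154 0.149 -0.616
endloop
endfacet
facet normal -0.861 0.001 -0.509
outer loop
vertex 0.727 0.903 -2.327
vertex 0.346 0.151 -1.684
vertex 0.285 1.204 -1.579
endloop
endfacet
facet normal 0.509 0.860 -0.045
outer loop
vertex 0.727 0.903 -2.327
vertex 0.285 1.204 -1.579
vertex 2.154 0.149 -0.616
endloop
endfacet
facet normal -0.861 0.001 -0.509
outer loop
vertex 0.285 1.204 -1.579
vertex 0.346 0.151 -1.684
vertex -0.111 0.712 -0.91
endloop
endfacet
facet normal 0.109 0.769 0.630
outer loop
vertex 0.285 1.204 -1.579
vertex -0.111 0.712 -0.91
vertex 2.154 0.149 -0.616
endloop
endfacet
facet normal -0.861 0.001 -0.509
outer loop
vertex -0.111 0.712 -0.91
vertex 0.346 0.151 -1.684
vertex -0.163 -0.202 -0.824
endloop
endfacet
facet normal -0.104 0.099 0.990
outer loop
vertex -0.111 0.712 -0.91
vertex -0.163 -0.202 -0.824
vertex 2.154 0.149 -0.616
endloop
endfacet
facet normal -0.861 0.001 -0.509
outer loop
vertex -0.163 -0.202 -0.824
vertex 0.346 0.151 -1.684
vertex 0.169 -0.85 -1.386
endloop
endfacet
facet normal 0.029 -0.646 0.763
outer loop
vertex -0.163 -0.202 -0.824
vertex 0.169 -0.85 -1.386
vertex 2.154 0.149 -0.616
endloop
endfacet
facet normal -0.861 0.001 -0.509
outer loop
vertex 0.169 -0.85 -1.386
vertex 0.346 0.151 -1.684
vertex 0.634 -0.745 -2.173
endloop
endfacet
facet normal 0.409 -0.905 0.121
outer loop
vertex 0.169 -0.85 -1.386
vertex 0.634 -0.745 -2.173
vertex 2.154 0.149 -0.616
endloop
endfacet
facet normal -0.861 0.001 -0.509
outer loop
vertex 0.634 -0.745 -2.173
vertex 0.346 0.151 -1.684
vertex 0.882 0.036 -2.591
endloop
endfacet
facet normal 0.749 -0.481 -0.455
outer loop
vertex 0.634 -0.745 -2.173
vertex 0.882 0.036 -2.591
vertex 2.154 0.149 -0.616
endloop
endfacet
facet normal -0.574 -0.791 0.213
outer loop
vertex 2.65 -4.017 3.95
vertex 2.237 -3.481 4.829
vertex 1.972 -3.668 3.418
endloop
endfacet
facet normal 0.373 -0.483 -0.792
outer loop
vertex 2.963 -2.299 3.051
vertex 2.65 -4.017 3.95
vertex 1.972 -3.668 3.418
endloop
endfacet
facet normal -0.573 -0.792 0.213
outer loop
vertex 1.972 -3.668 3.418
vertex 2.237 -3.481 4.829
vertex 1.558 -3.132 4.298
endloop
endfacet
facet normal -0.730 0.375 -0.572
outer loop
vertex 1.558 -3.132 4.298
vertex 2.963 -2.299 3.051
vertex 1.972 -3.668 3.418
endloop
endfacet
facet normal 0.730 -0.375 0.572
outer loop
vertex 2.65 -4.017 3.95
vertex 3.228 -2.112 4.462
vertex 2.237 -3.481 4.829
endloop
endfacet
facet normal 0.372 -0.483 -0.793
outer loop
vertex 3.642 -2.648 3.582
vertex 2.65 -4.017 3.95
vertex 2.963 -2.299 3.051
endloop
endfacet
facet normal 0.730 -0.375 0.572
outer loop
vertex 3.642 -2.648 3.582
vertex 3.228 -2.112 4.462
vertex 2.65 -4.017 3.95
endloop
endfacet
facet normal -0.372 0.482 0.793
outer loop
vertex 2.237 -3.481 4.829
vertex 3.228 -2.112 4.462
vertex 1.558 -3.132 4.298
endloop
endfacet
facet normal -0.730 0.375 -0.572
outer loop
vertex 2.55 -1.763 3.93
vertex 2.963 -2.299 3.051
vertex 1.558 -3.132 4.298
endloop
endfacet
facet normal -0.373 0.483 0.792
outer loop
vertex 1.558 -3.132 4.298
vertex 3.228 -2.112 4.462
vertex 2.55 -1.763 3.93
endloop
endfacet
facet normal 0.573 0.791 -0.213
outer loop
vertex 2.55 -1.763 3.93
vertex 3.642 -2.648 3.582
vertex 2.963 -2.299 3.051
endloop
endfacet
facet normal 0.574 0.791 -0.212
outer loop
vertex 3.228 -2.112 4.462
vertex 3.642 -2.648 3.582
vertex 2.55 -1.763 3.93
endloop
endfacet

endsolid
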